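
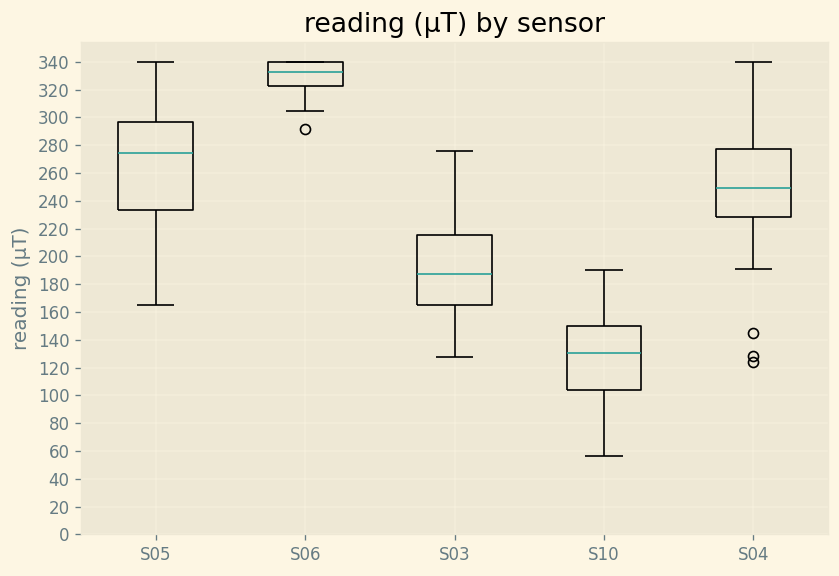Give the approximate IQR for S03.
Q3 ≈ 220, Q1 ≈ 160; IQR ≈ 60.

≈ 60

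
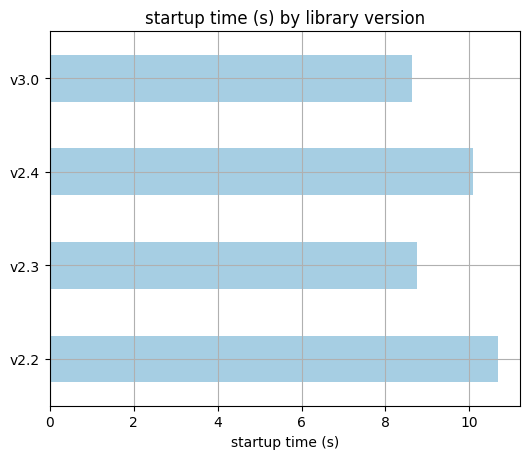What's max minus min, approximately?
Max v2.2 ≈ 11, min v3.0 ≈ 9; range ≈ 2.

≈ 2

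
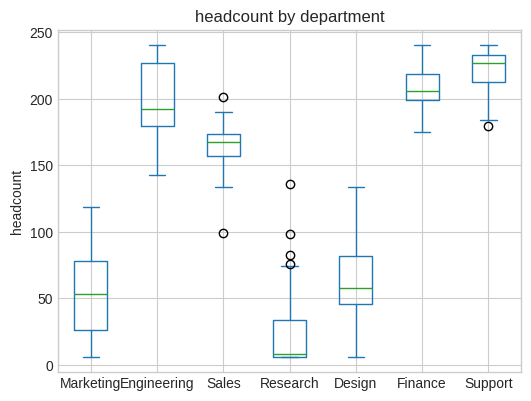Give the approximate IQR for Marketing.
≈ 60

Q3 ≈ 80, Q1 ≈ 20; IQR ≈ 60.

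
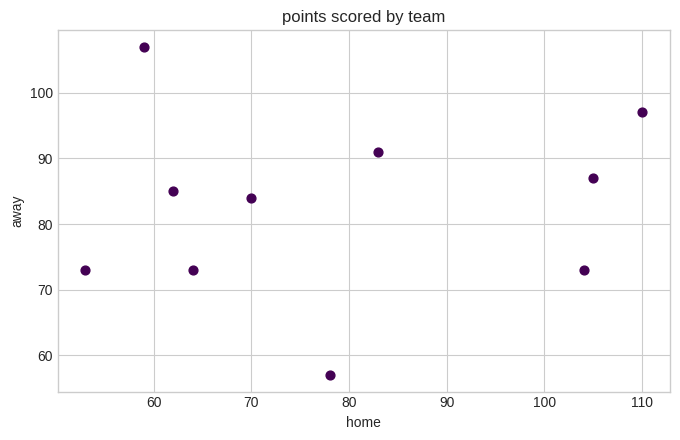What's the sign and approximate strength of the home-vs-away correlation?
no clear correlation

Points are roughly uncorrelated; weak (|r| ≈ 0.1).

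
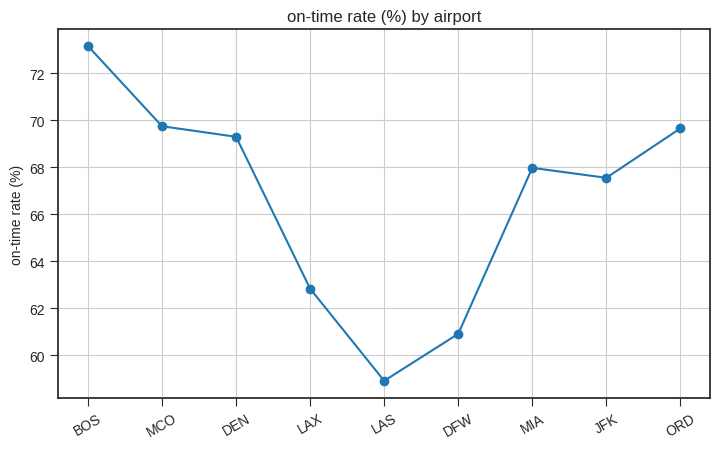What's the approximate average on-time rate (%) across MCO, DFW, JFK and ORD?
(70 + 60 + 68 + 70) / 4 ≈ 67.

≈ 67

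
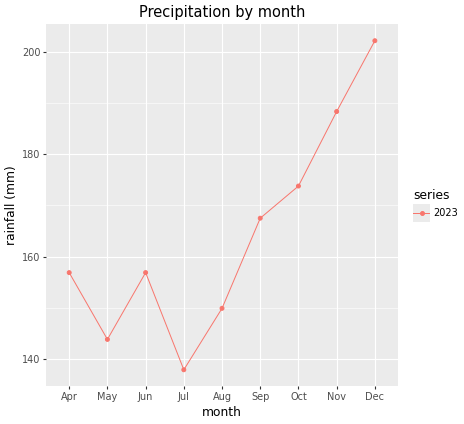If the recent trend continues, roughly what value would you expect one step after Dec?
≈ 215

Last three: 170, 190, 200 → slope ≈ 15/step → next ≈ 215.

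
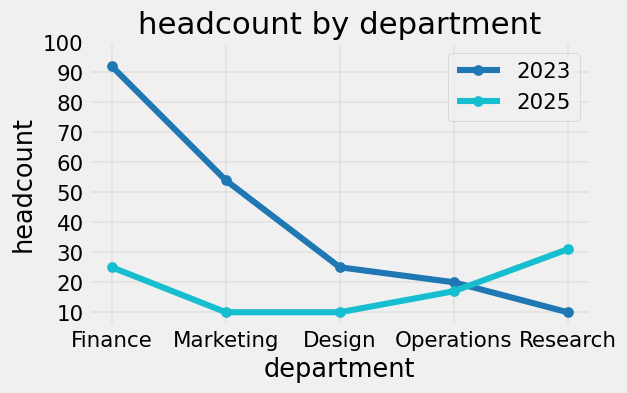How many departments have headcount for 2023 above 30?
2

Above 30: Finance, Marketing.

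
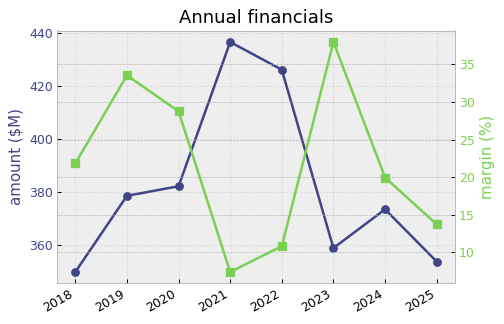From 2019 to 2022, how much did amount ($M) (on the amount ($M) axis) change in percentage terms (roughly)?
2019 ≈ 380, 2022 ≈ 430; (430 − 380) / 380 ≈ +13.2%.

≈ +13.2%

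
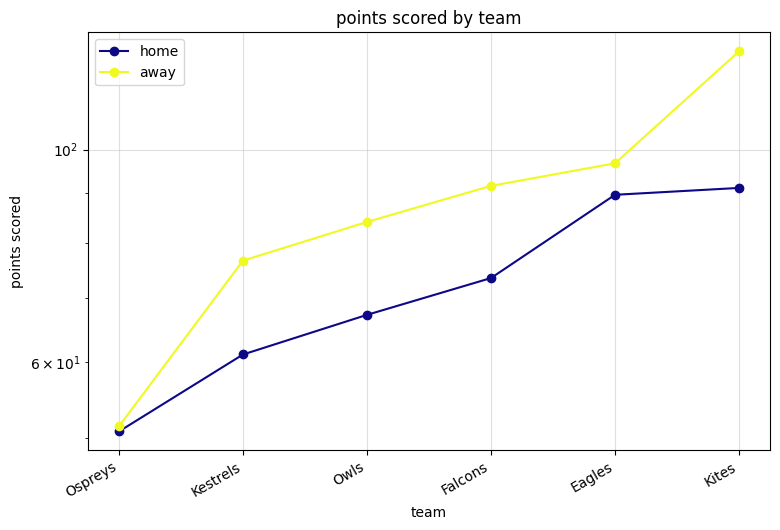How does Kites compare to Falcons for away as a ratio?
≈ 1.44×

Kites ≈ 130, Falcons ≈ 90; 130/90 ≈ 1.44.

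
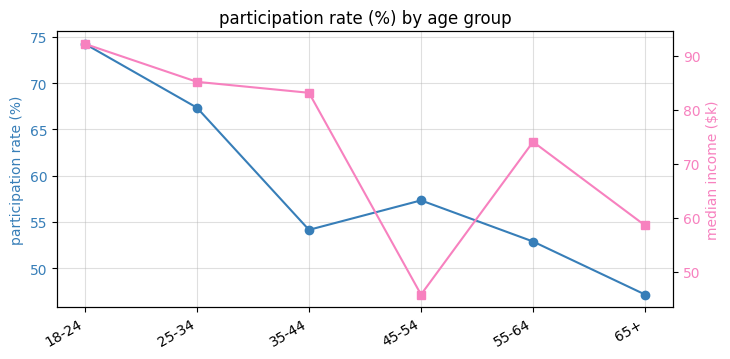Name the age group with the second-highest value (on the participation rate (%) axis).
Top 3 (on the participation rate (%) axis): 18-24 ≈ 75, 25-34 ≈ 65, 45-54 ≈ 55.

25-34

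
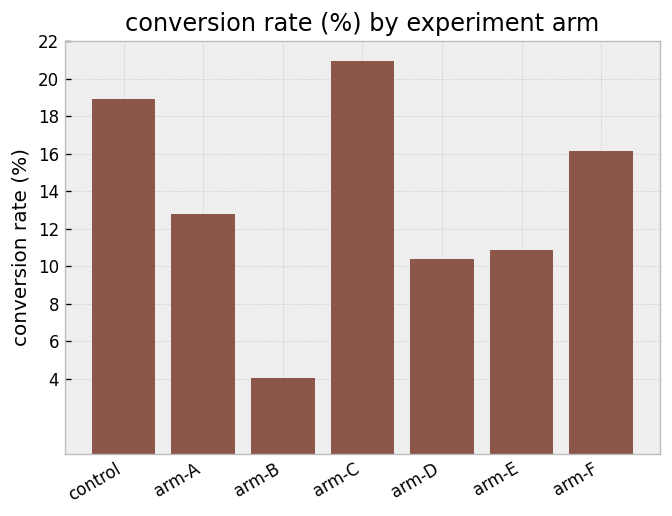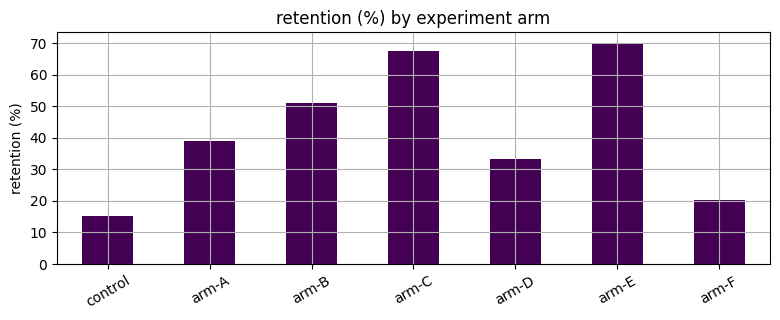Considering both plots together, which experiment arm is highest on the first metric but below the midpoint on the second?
Chart 2 median retention (%) ≈ 40; below-median experiment arms: control, arm-D, arm-F. Among those, control has the highest conversion rate (%) (≈ 18).

control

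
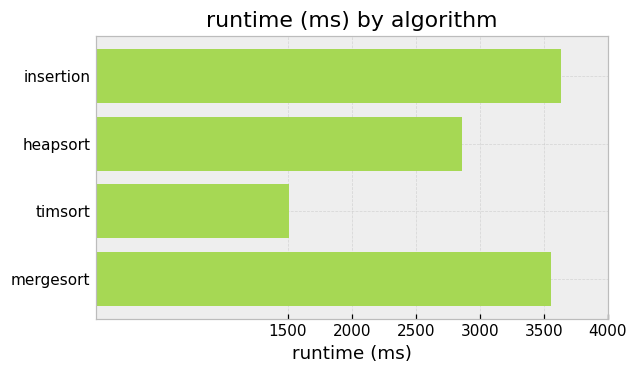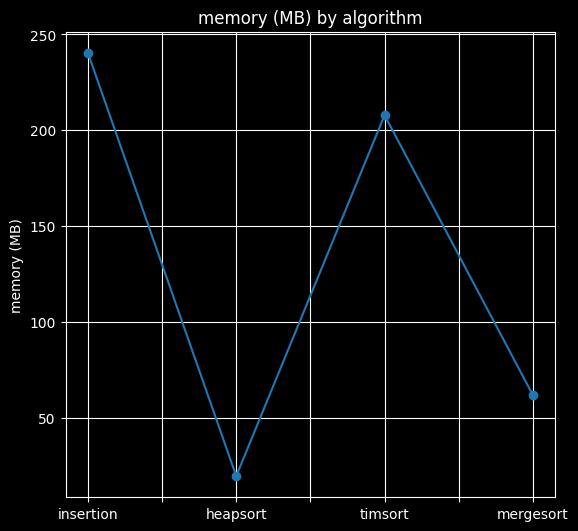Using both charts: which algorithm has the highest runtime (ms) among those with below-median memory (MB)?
mergesort

Chart 2 median memory (MB) ≈ 125; below-median algorithms: heapsort, mergesort. Among those, mergesort has the highest runtime (ms) (≈ 3500).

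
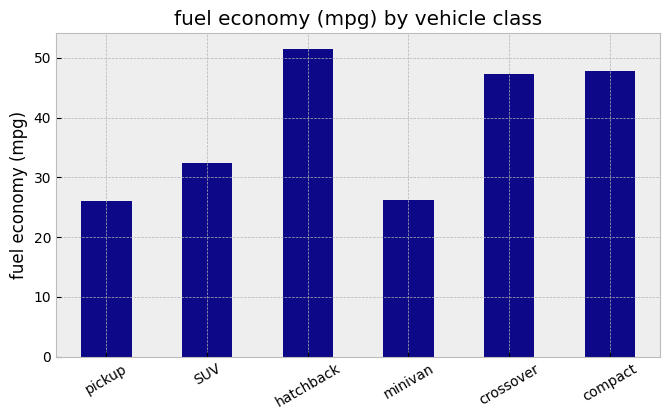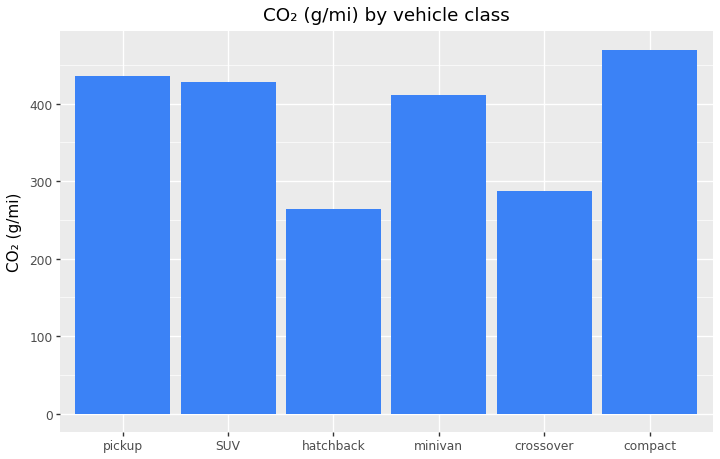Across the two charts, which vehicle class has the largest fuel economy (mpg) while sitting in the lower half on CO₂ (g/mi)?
Chart 2 median CO₂ (g/mi) ≈ 400; below-median vehicle classes: hatchback, minivan, crossover. Among those, hatchback has the highest fuel economy (mpg) (≈ 50).

hatchback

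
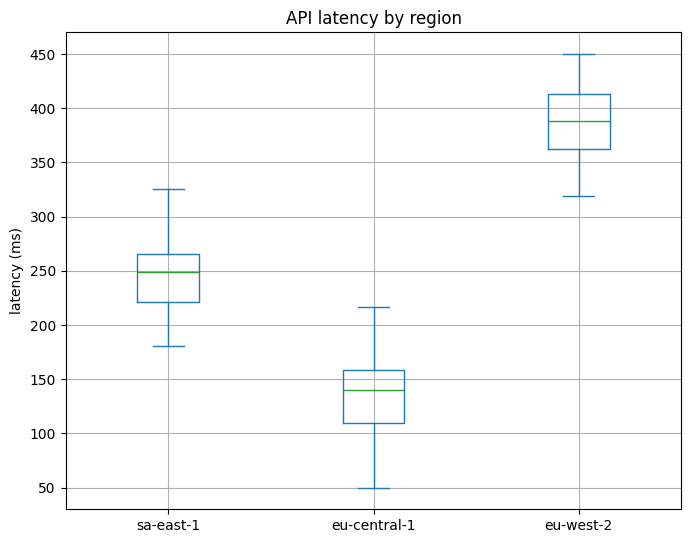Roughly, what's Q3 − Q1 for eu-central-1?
≈ 50

Q3 ≈ 150, Q1 ≈ 100; IQR ≈ 50.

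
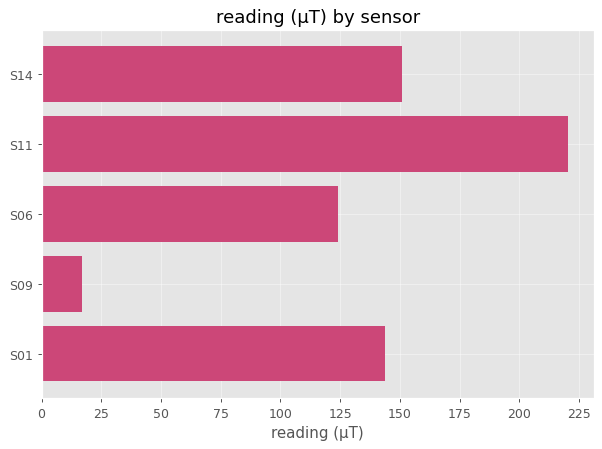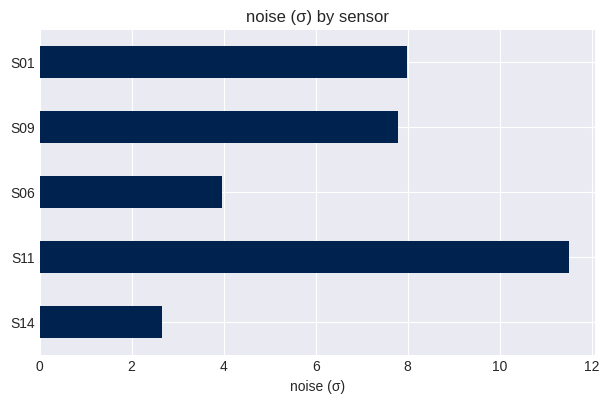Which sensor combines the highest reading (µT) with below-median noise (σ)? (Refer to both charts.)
S14

Chart 2 median noise (σ) ≈ 8; below-median sensors: S14, S06. Among those, S14 has the highest reading (µT) (≈ 150).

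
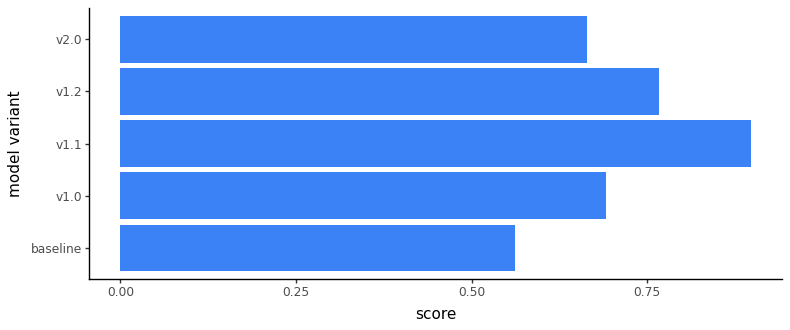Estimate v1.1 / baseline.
v1.1 ≈ 0.9, baseline ≈ 0.6; 0.9/0.6 ≈ 1.5.

≈ 1.5×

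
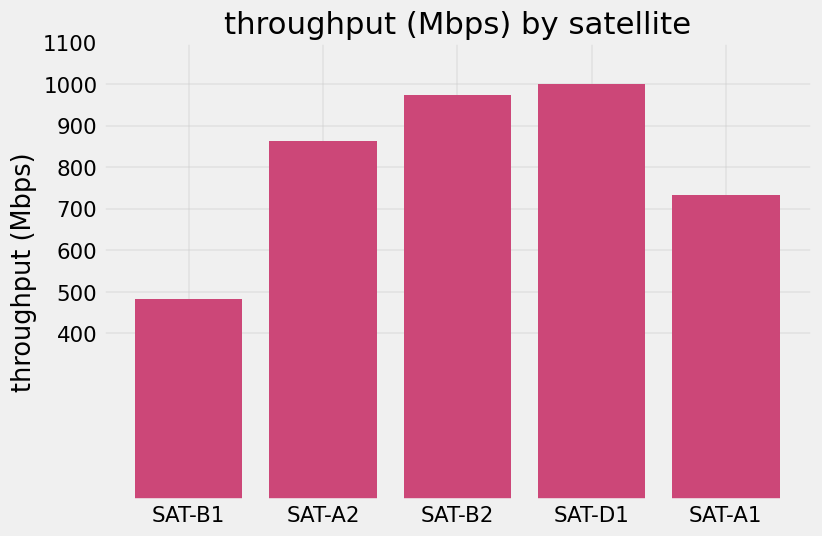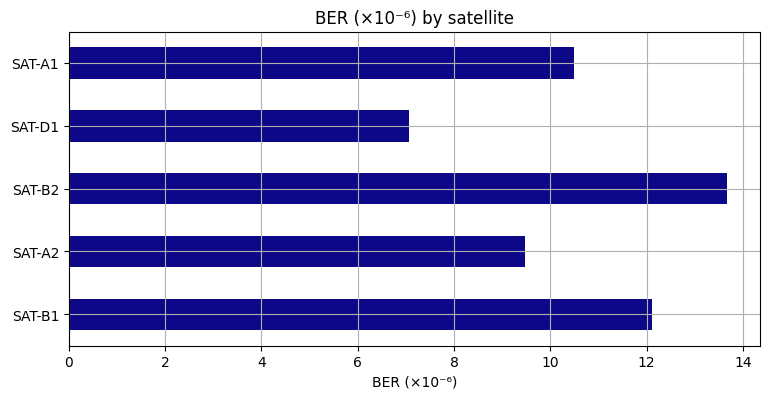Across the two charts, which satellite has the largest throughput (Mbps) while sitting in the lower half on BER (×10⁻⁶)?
Chart 2 median BER (×10⁻⁶) ≈ 10; below-median satellites: SAT-A2, SAT-D1. Among those, SAT-D1 has the highest throughput (Mbps) (≈ 1000).

SAT-D1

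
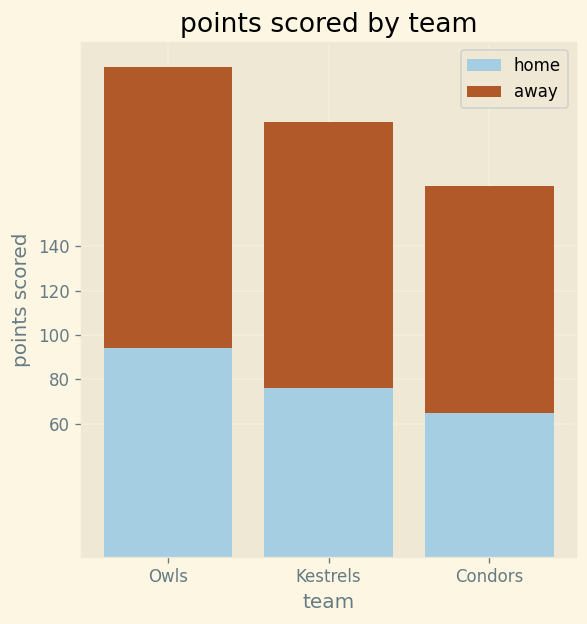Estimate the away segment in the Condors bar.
≈ 100

away top ≈ 160, bottom ≈ 60; segment ≈ 100.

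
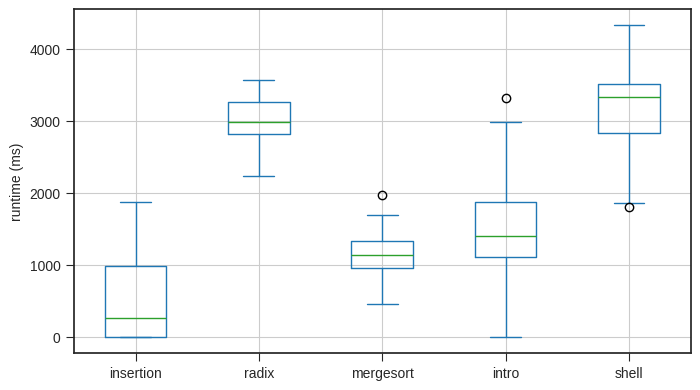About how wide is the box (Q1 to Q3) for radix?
Q3 ≈ 3500, Q1 ≈ 3000; IQR ≈ 500.

≈ 500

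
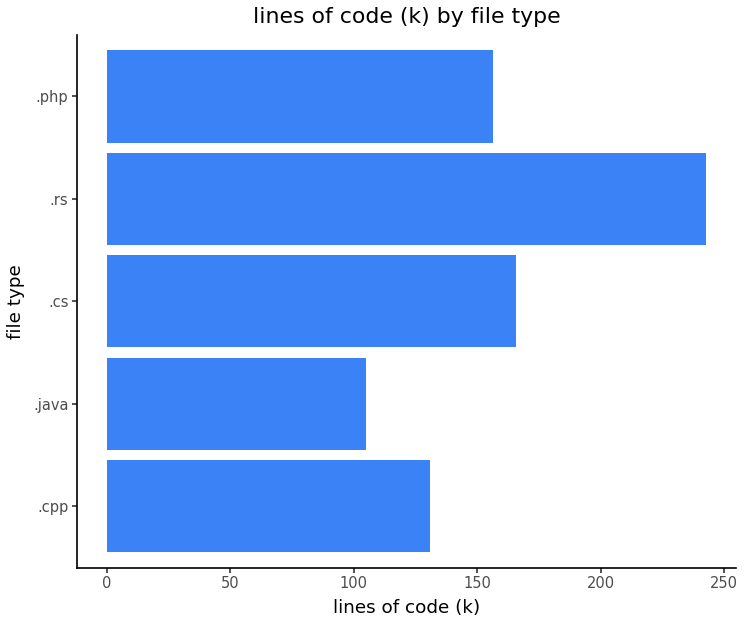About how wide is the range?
Max .rs ≈ 250, min .java ≈ 100; range ≈ 150.

≈ 150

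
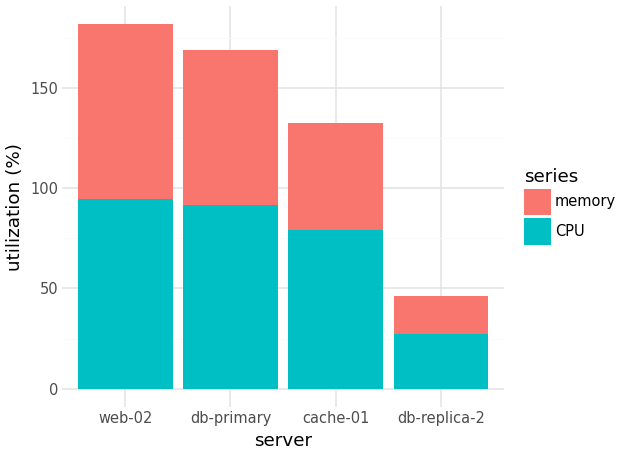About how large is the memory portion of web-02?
memory top ≈ 180, bottom ≈ 100; segment ≈ 80.

≈ 80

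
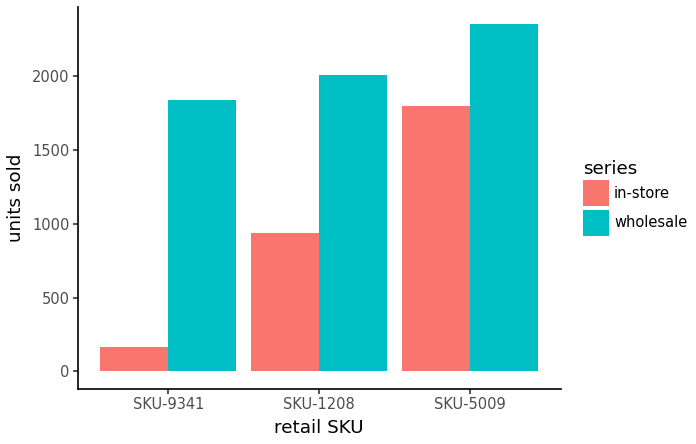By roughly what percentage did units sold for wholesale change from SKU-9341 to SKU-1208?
≈ +11.1%

SKU-9341 ≈ 1800, SKU-1208 ≈ 2000; (2000 − 1800) / 1800 ≈ +11.1%.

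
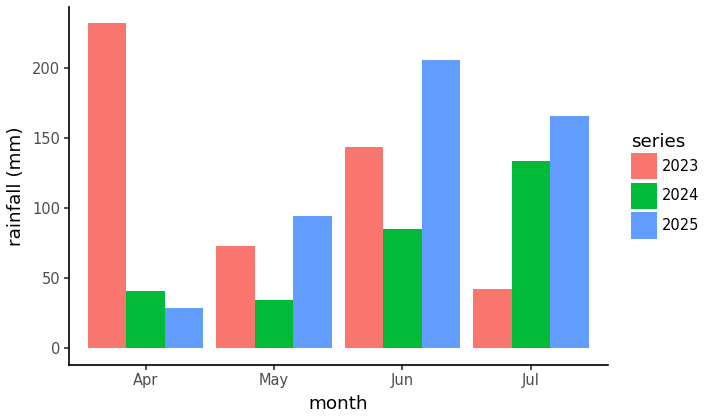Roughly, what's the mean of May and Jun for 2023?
≈ 110

(80 + 140) / 2 ≈ 110.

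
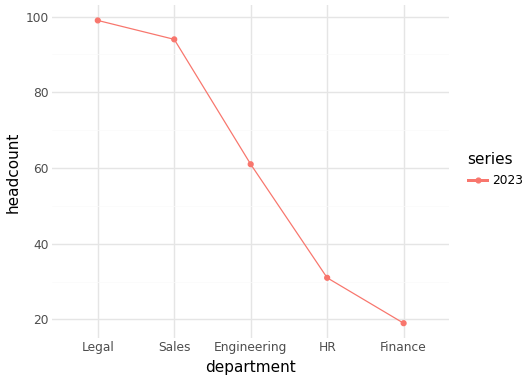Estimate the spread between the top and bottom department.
≈ 80

Max Legal ≈ 100, min Finance ≈ 20; range ≈ 80.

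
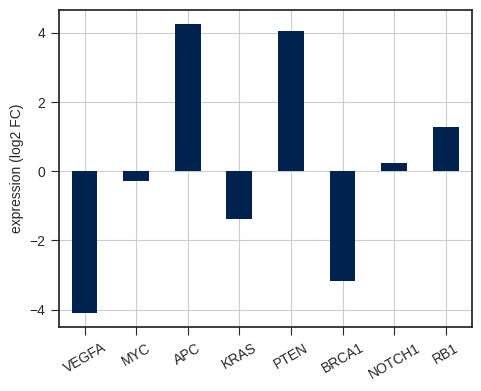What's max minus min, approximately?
Max APC ≈ 4, min VEGFA ≈ -4; range ≈ 8.

≈ 8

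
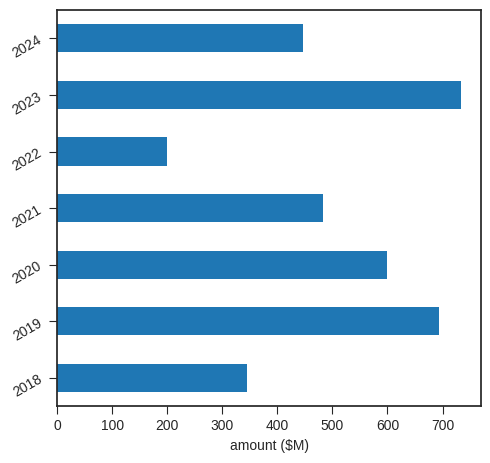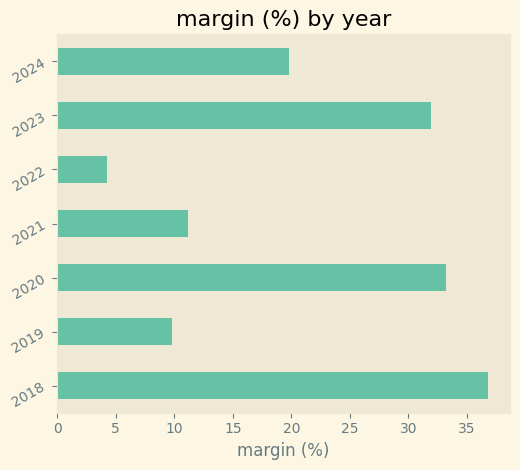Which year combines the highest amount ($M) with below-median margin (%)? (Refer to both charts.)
Chart 2 median margin (%) ≈ 20; below-median years: 2019, 2021, 2022. Among those, 2019 has the highest amount ($M) (≈ 700).

2019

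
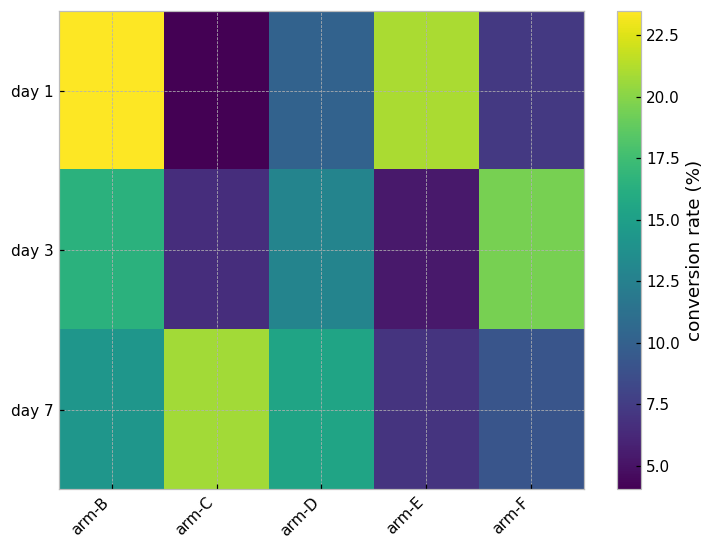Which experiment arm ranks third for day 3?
Top 4 for day 3: arm-F ≈ 20, arm-B ≈ 16, arm-D ≈ 12, arm-C ≈ 6.

arm-D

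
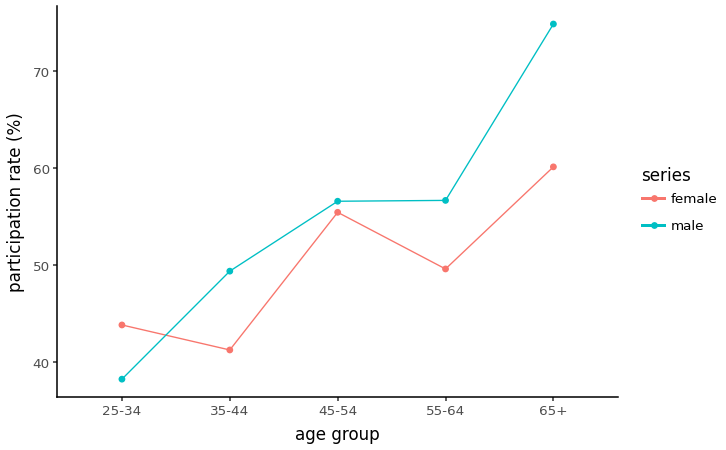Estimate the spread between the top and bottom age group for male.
Max 65+ ≈ 75, min 25-34 ≈ 40; range ≈ 35.

≈ 35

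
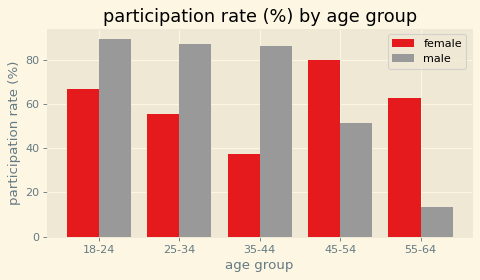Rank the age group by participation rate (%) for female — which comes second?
Top 3 for female: 45-54 ≈ 80, 18-24 ≈ 70, 55-64 ≈ 60.

18-24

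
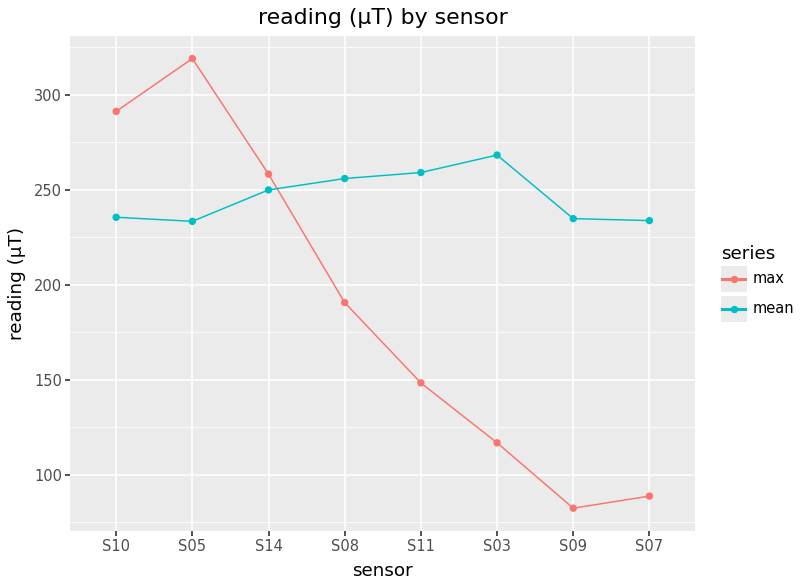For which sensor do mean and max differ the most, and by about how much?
S09: mean ≈ 240, max ≈ 80 → gap ≈ 160. Next-largest (S03) is only ≈ 140.

S09, ≈ 160 µT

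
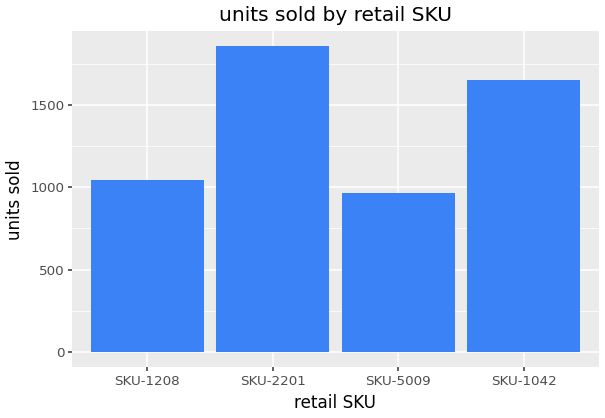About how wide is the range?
Max SKU-2201 ≈ 1800, min SKU-5009 ≈ 1000; range ≈ 800.

≈ 800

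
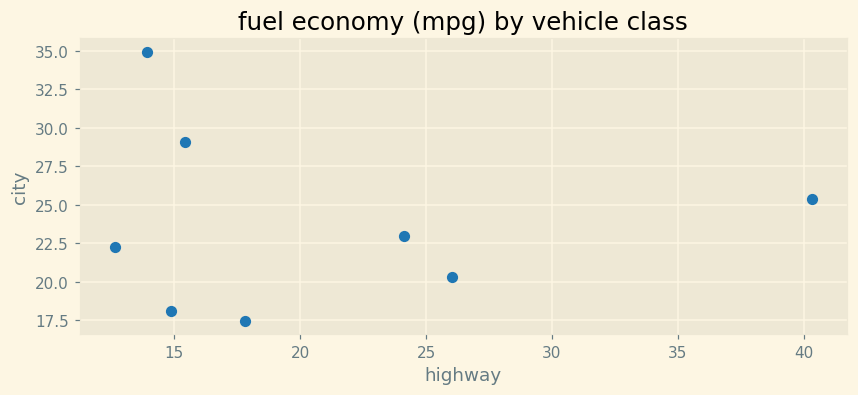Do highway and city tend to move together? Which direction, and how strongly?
Points are roughly uncorrelated; weak (|r| ≈ 0.1).

no clear correlation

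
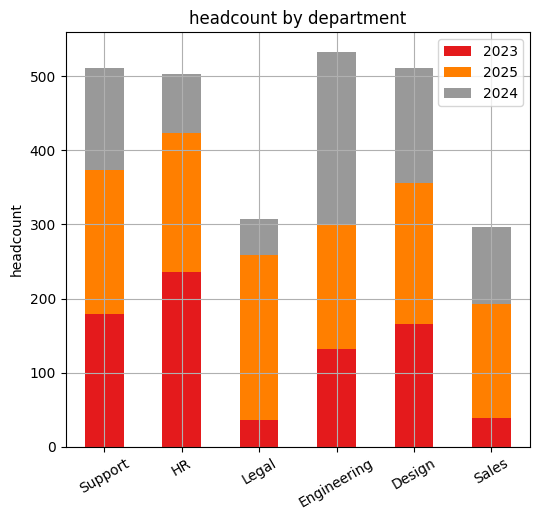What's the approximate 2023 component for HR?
≈ 250

2023 top ≈ 250, bottom ≈ 0; segment ≈ 250.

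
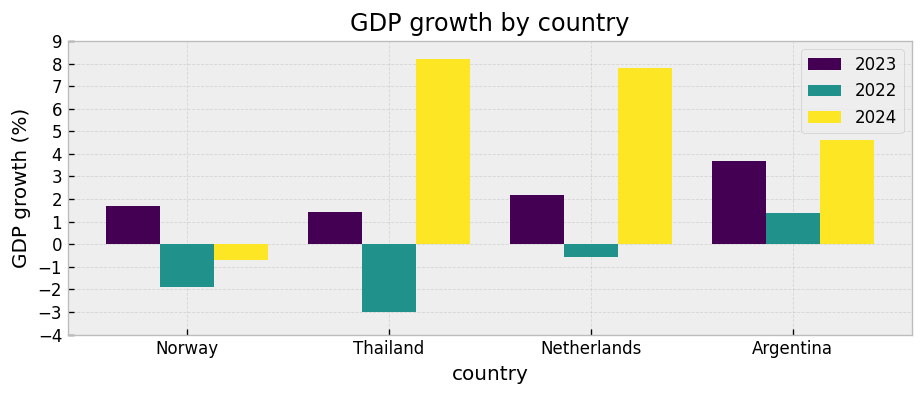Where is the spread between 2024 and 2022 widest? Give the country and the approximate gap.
Thailand, ≈ 11 %

Thailand: 2024 ≈ 8, 2022 ≈ -3 → gap ≈ 11. Next-largest (Netherlands) is only ≈ 9.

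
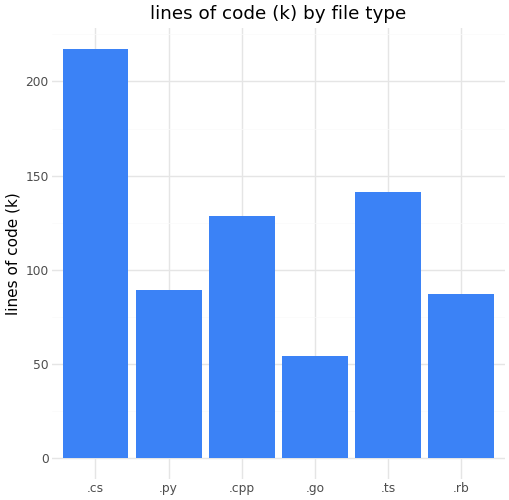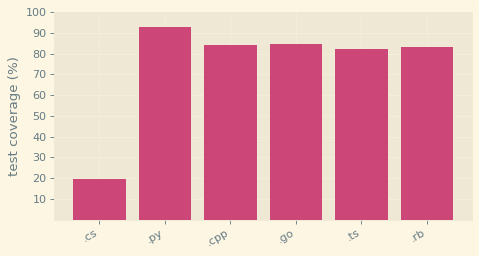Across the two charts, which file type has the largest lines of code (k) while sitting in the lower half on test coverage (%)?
.cs

Chart 2 median test coverage (%) ≈ 80; below-median file types: .cs, .ts, .rb. Among those, .cs has the highest lines of code (k) (≈ 220).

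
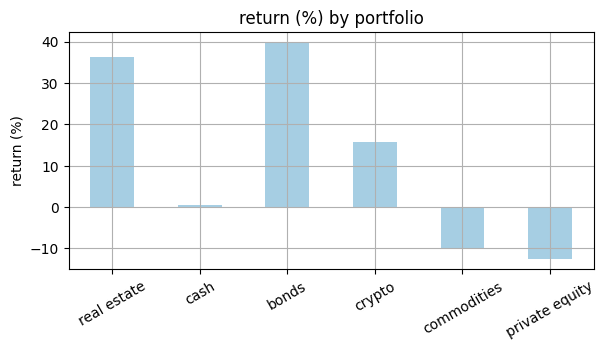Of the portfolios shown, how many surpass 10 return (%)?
Above 10: real estate, bonds, crypto.

3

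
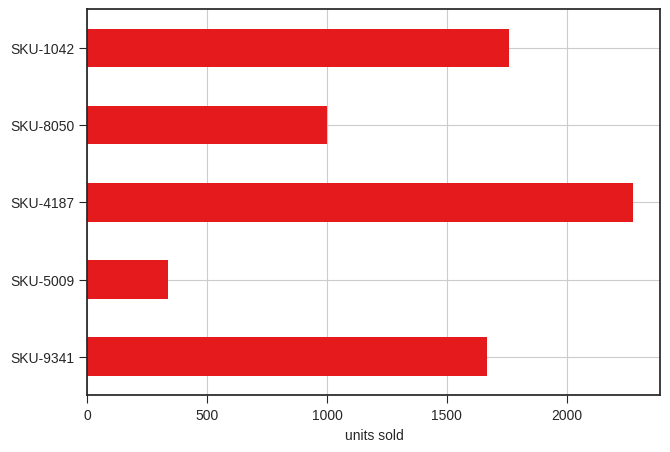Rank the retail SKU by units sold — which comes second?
SKU-1042

Top 3: SKU-4187 ≈ 2200, SKU-1042 ≈ 1800, SKU-9341 ≈ 1600.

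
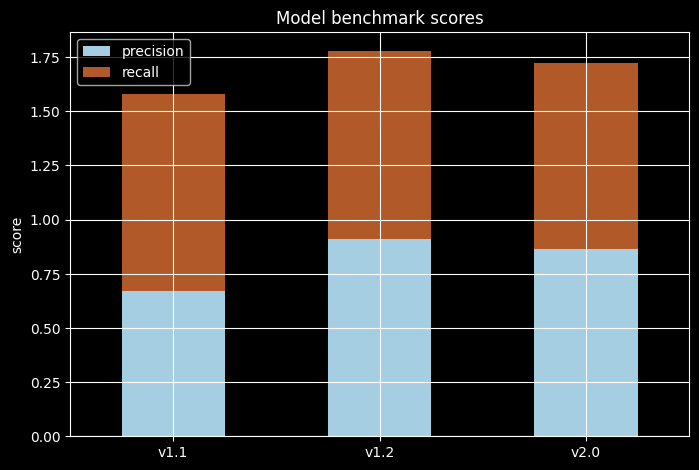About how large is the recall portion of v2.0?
≈ 1.0

recall top ≈ 1.8, bottom ≈ 0.8; segment ≈ 1.0.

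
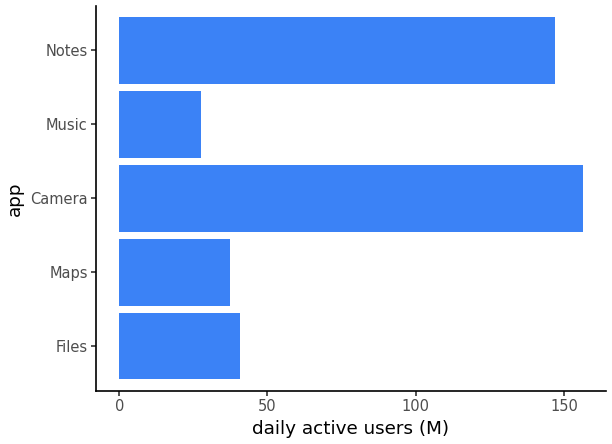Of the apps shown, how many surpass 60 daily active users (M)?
Above 60: Camera, Notes.

2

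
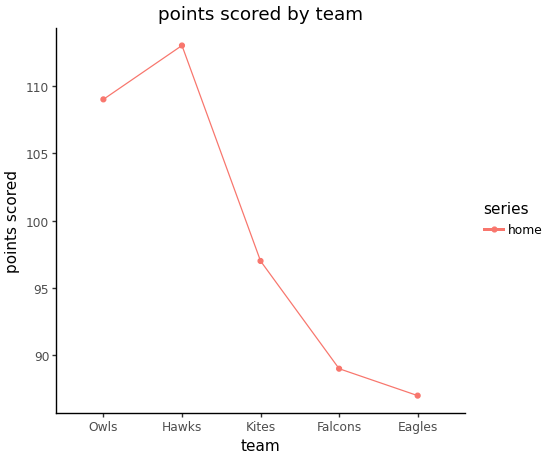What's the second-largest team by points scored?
Top 3: Hawks ≈ 115, Owls ≈ 110, Kites ≈ 95.

Owls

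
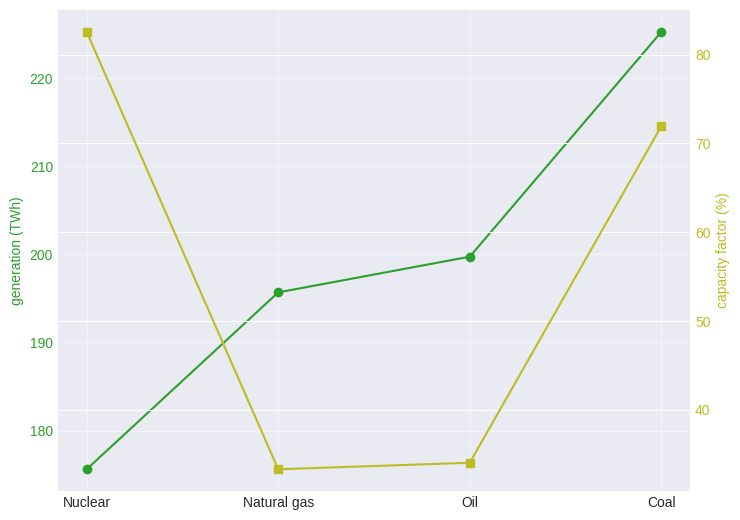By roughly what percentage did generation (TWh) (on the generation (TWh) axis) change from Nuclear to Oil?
≈ +14.3%

Nuclear ≈ 175, Oil ≈ 200; (200 − 175) / 175 ≈ +14.3%.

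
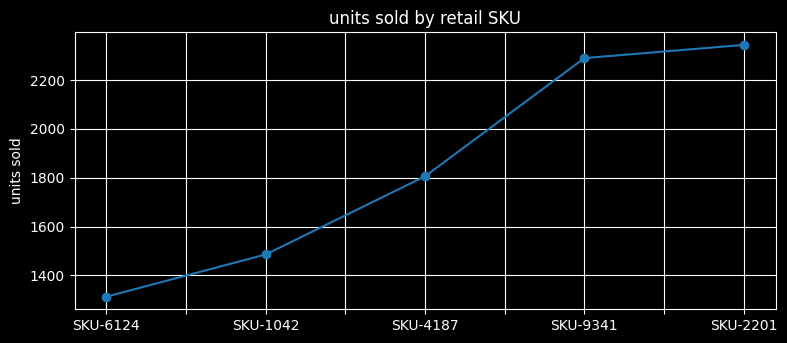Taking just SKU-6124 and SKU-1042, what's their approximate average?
≈ 1400

(1300 + 1500) / 2 ≈ 1400.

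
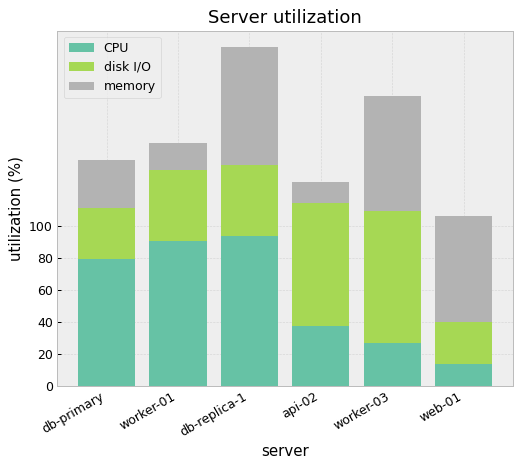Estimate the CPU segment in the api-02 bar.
CPU top ≈ 40, bottom ≈ 0; segment ≈ 40.

≈ 40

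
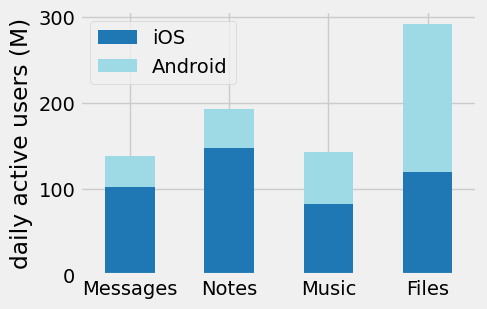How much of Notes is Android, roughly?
Android top ≈ 200, bottom ≈ 150; segment ≈ 50.

≈ 50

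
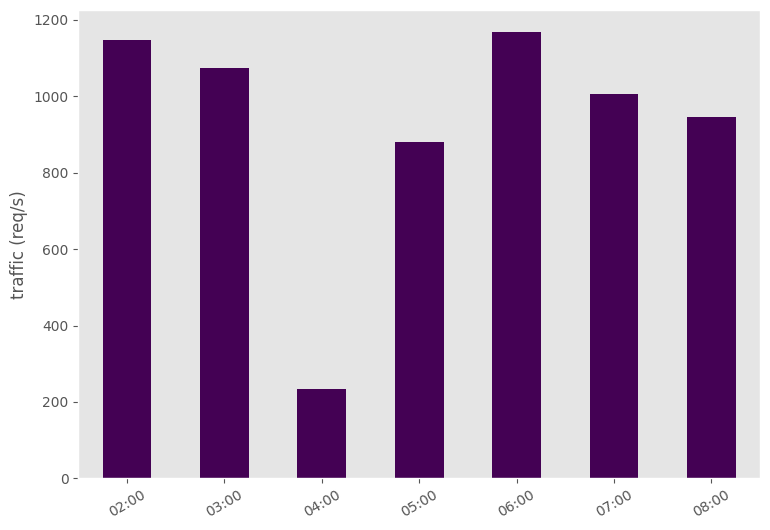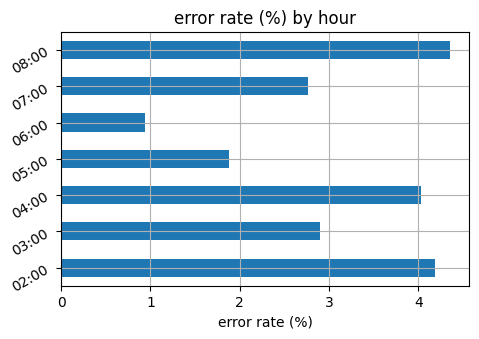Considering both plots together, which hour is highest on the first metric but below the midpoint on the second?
Chart 2 median error rate (%) ≈ 3; below-median hours: 05:00, 06:00, 07:00. Among those, 06:00 has the highest traffic (req/s) (≈ 1200).

06:00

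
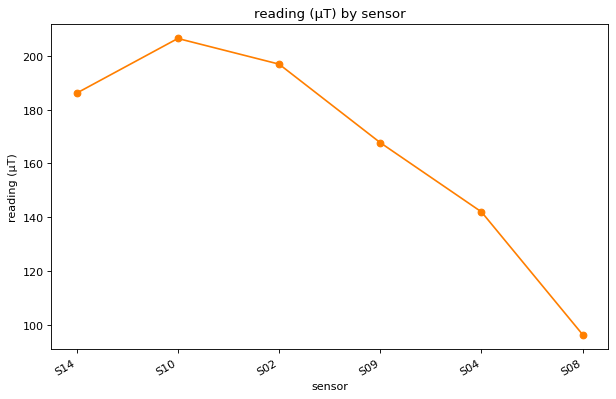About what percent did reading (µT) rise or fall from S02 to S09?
S02 ≈ 200, S09 ≈ 170; (170 − 200) / 200 ≈ -15%.

≈ -15%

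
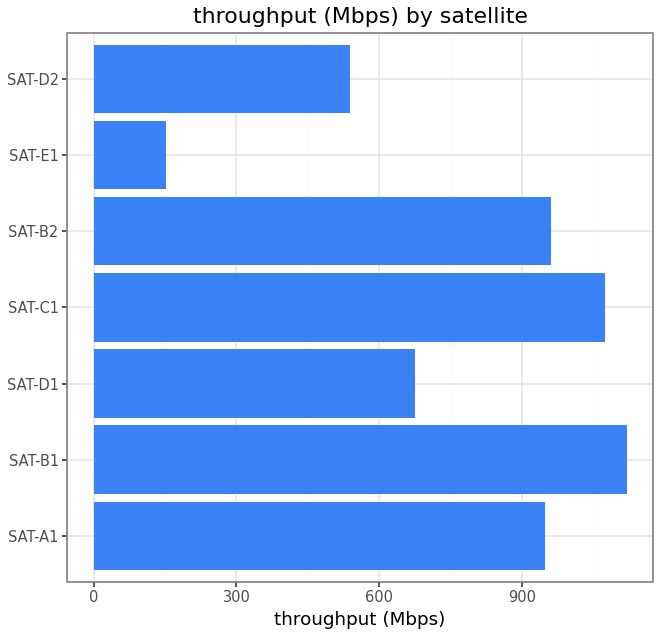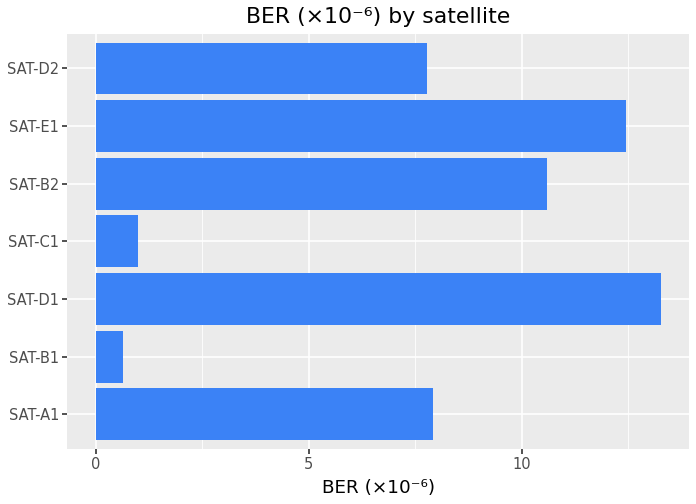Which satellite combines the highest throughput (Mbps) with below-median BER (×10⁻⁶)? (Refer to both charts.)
SAT-B1

Chart 2 median BER (×10⁻⁶) ≈ 8; below-median satellites: SAT-B1, SAT-C1, SAT-D2. Among those, SAT-B1 has the highest throughput (Mbps) (≈ 1200).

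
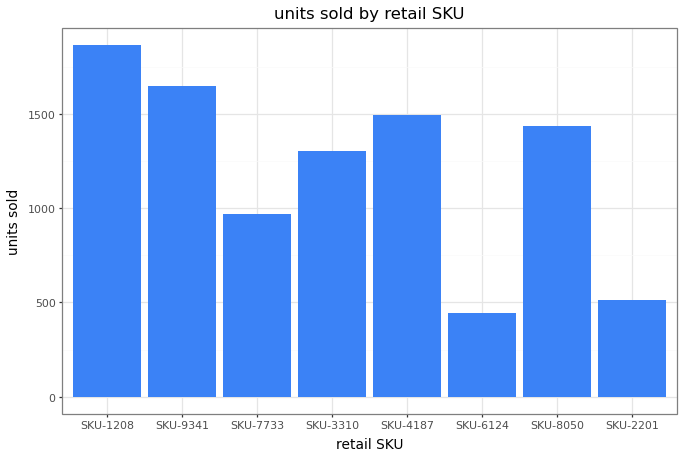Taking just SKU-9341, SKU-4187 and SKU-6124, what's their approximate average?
(1600 + 1400 + 400) / 3 ≈ 1133.

≈ 1133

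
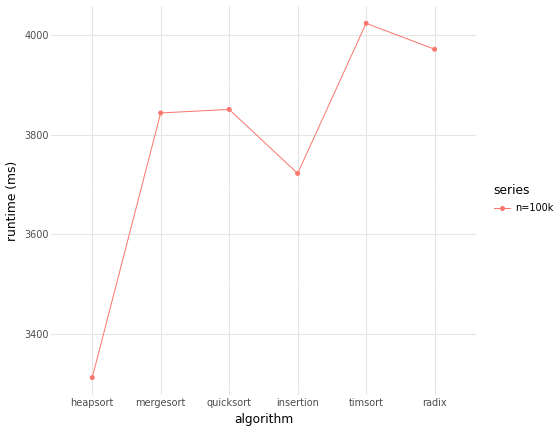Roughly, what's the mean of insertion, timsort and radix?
≈ 3900

(3700 + 4000 + 4000) / 3 ≈ 3900.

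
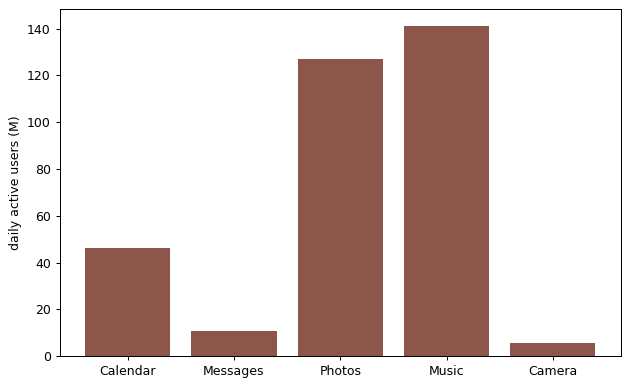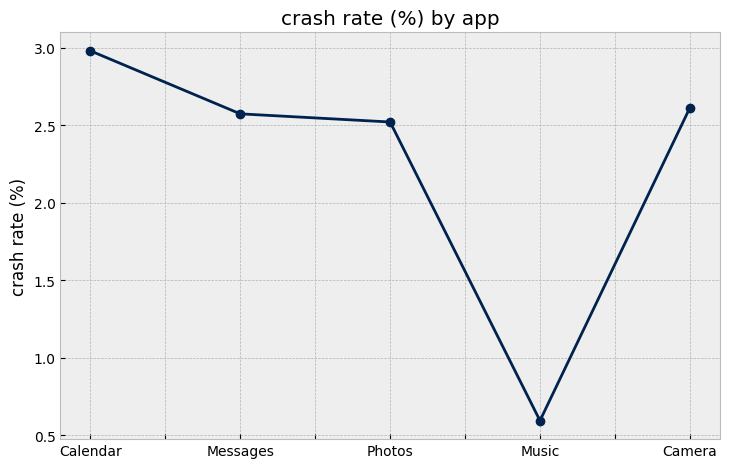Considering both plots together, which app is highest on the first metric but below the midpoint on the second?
Chart 2 median crash rate (%) ≈ 2.5; below-median apps: Photos, Music. Among those, Music has the highest daily active users (M) (≈ 140).

Music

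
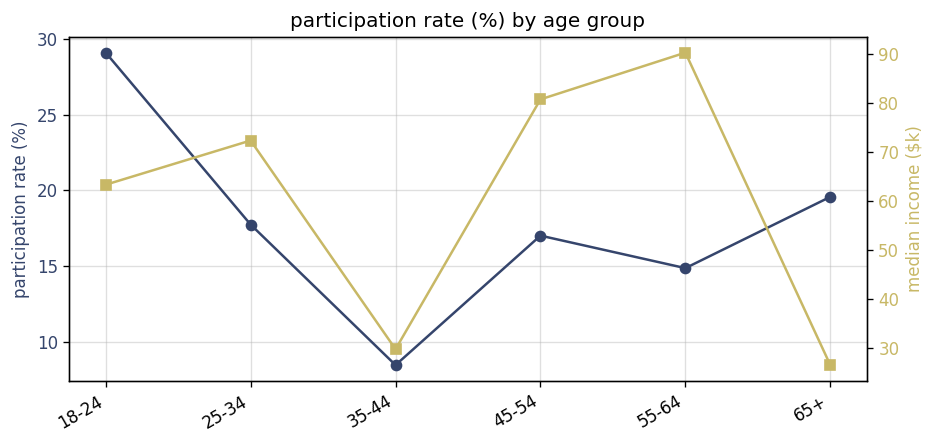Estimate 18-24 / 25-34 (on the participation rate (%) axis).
18-24 ≈ 30, 25-34 ≈ 18; 30/18 ≈ 1.67.

≈ 1.67×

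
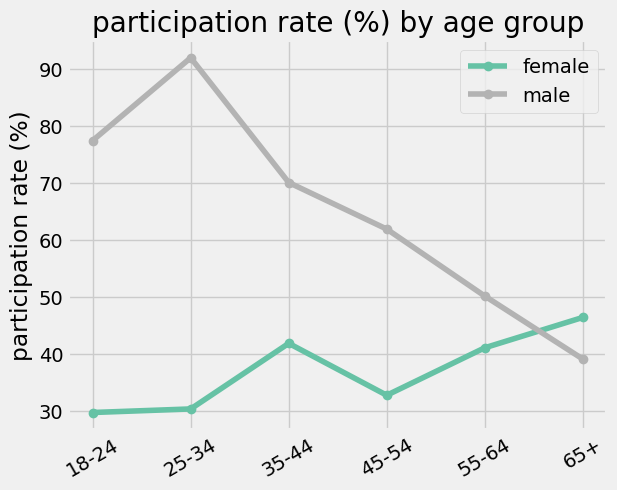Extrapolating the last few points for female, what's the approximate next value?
≈ 60

Last three: 30, 40, 50 → slope ≈ 10/step → next ≈ 60.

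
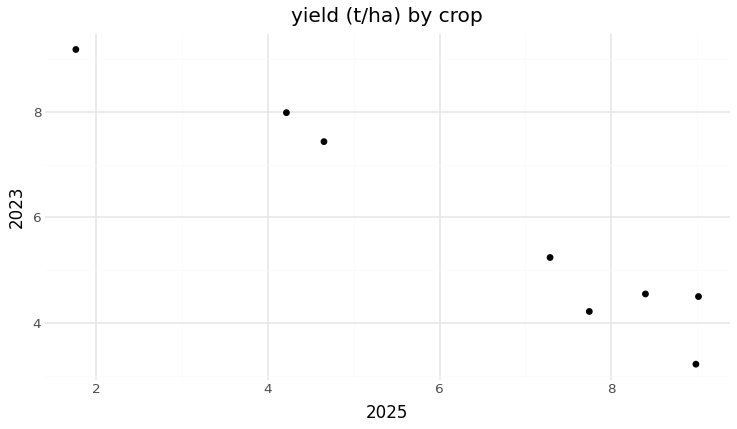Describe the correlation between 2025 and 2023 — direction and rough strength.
negative, strong

Points are negatively correlated; strong (|r| ≈ 1.0).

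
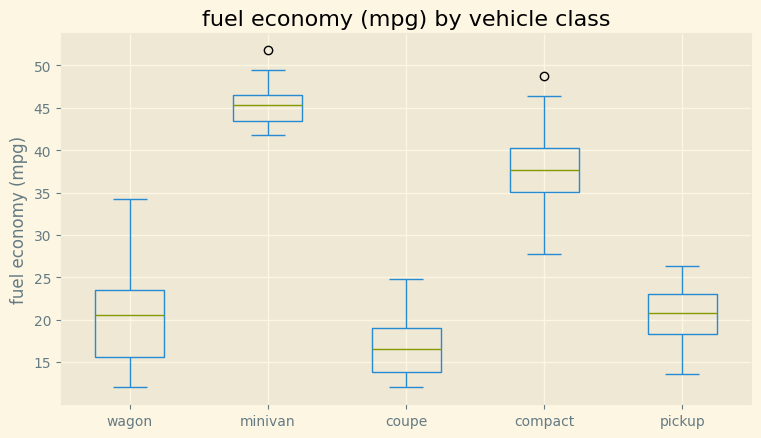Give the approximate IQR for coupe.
≈ 5

Q3 ≈ 20, Q1 ≈ 15; IQR ≈ 5.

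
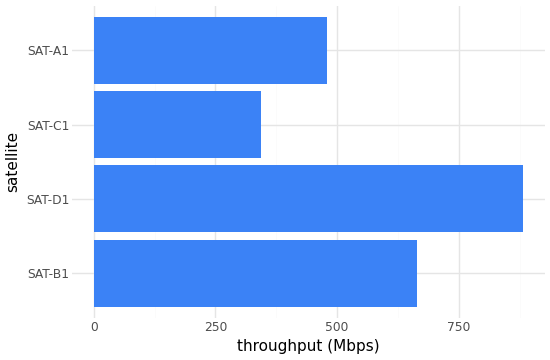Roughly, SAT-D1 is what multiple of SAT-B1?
≈ 1.29×

SAT-D1 ≈ 900, SAT-B1 ≈ 700; 900/700 ≈ 1.29.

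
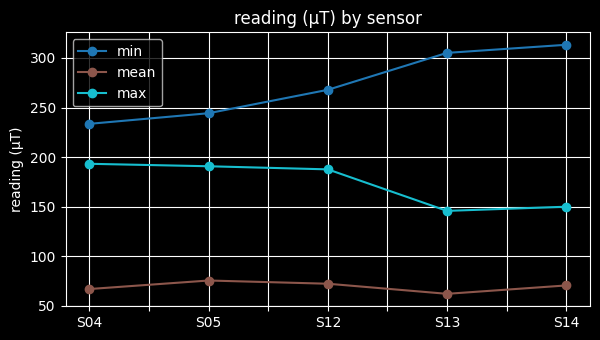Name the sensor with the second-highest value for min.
Top 3 for min: S14 ≈ 325, S13 ≈ 300, S12 ≈ 275.

S13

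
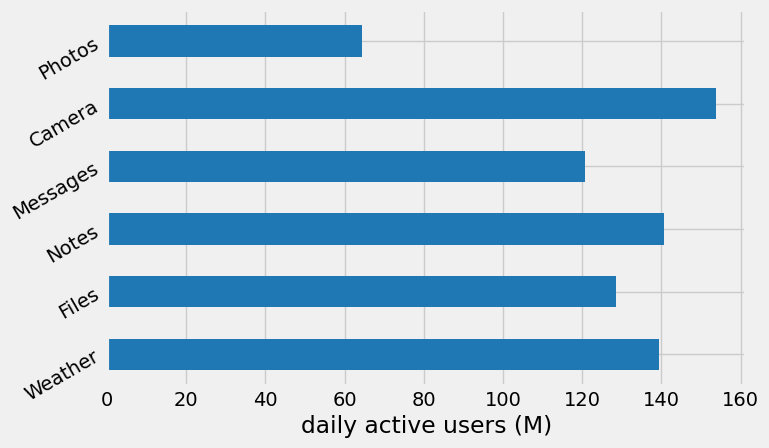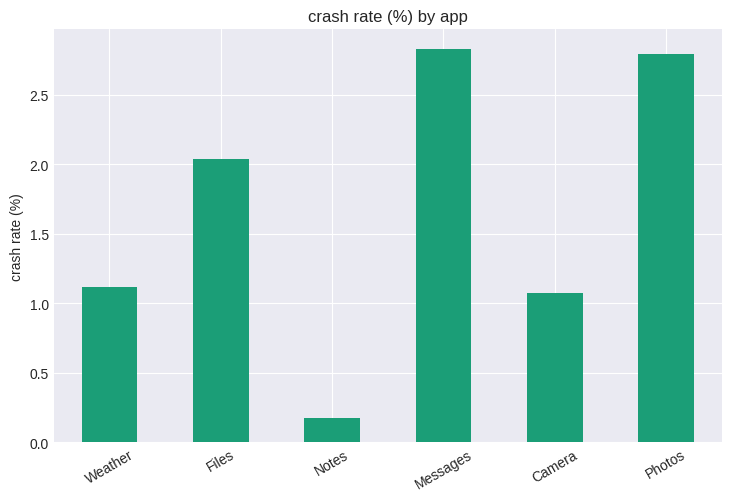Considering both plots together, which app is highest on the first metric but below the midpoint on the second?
Chart 2 median crash rate (%) ≈ 1.5; below-median apps: Weather, Notes, Camera. Among those, Camera has the highest daily active users (M) (≈ 160).

Camera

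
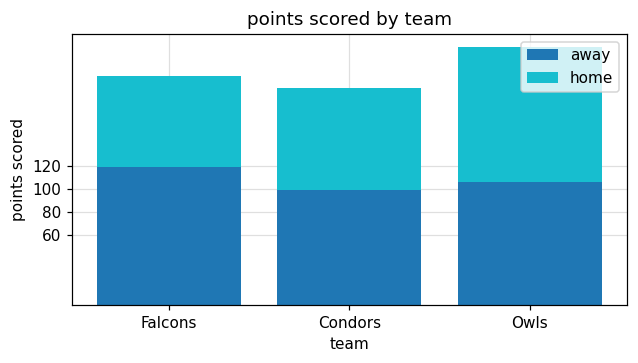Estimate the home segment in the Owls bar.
home top ≈ 220, bottom ≈ 100; segment ≈ 120.

≈ 120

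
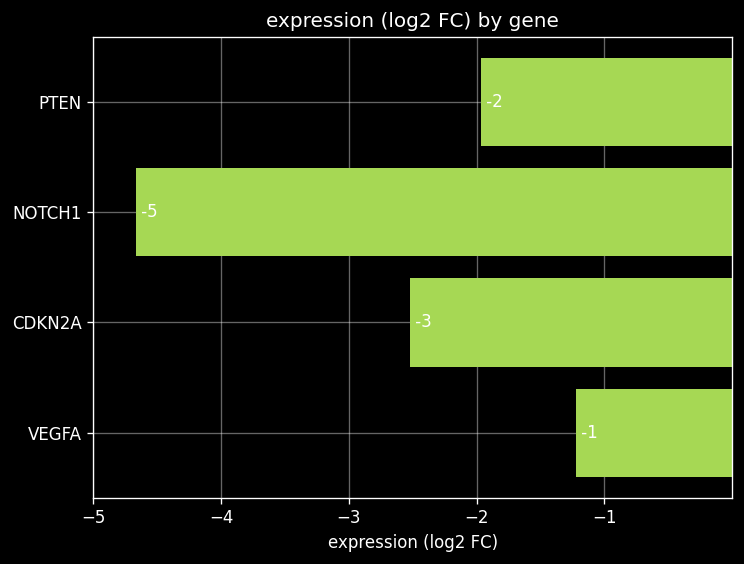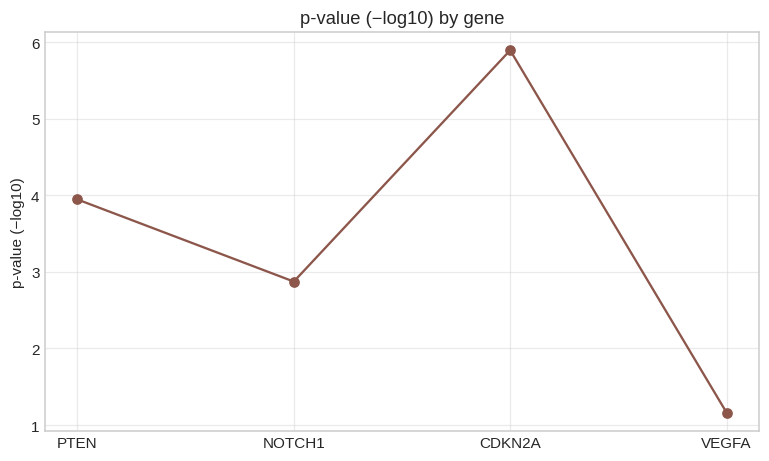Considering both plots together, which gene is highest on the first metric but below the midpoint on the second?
Chart 2 median p-value (−log10) ≈ 3; below-median genes: NOTCH1, VEGFA. Among those, VEGFA has the highest expression (log2 FC) (≈ -1).

VEGFA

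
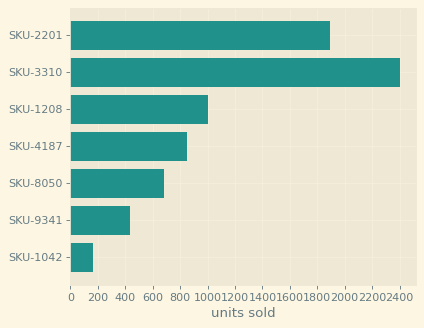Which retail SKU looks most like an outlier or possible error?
SKU-3310 ≈ 2400; the rest sit between ≈ 200 and ≈ 1800.

SKU-3310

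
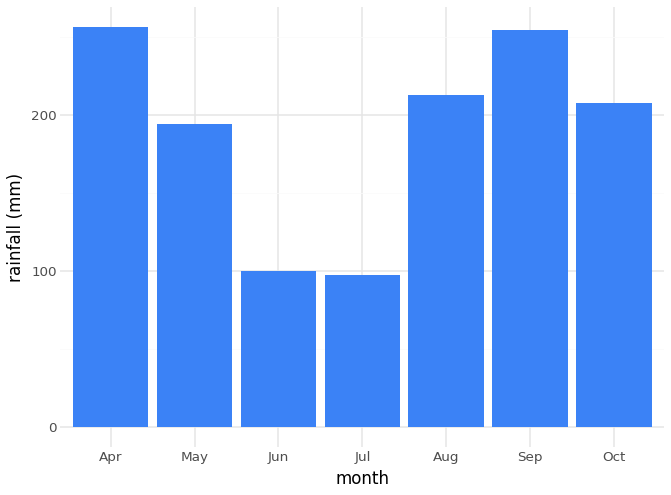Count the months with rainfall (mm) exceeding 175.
Above 175: Apr, May, Aug, Sep, Oct.

5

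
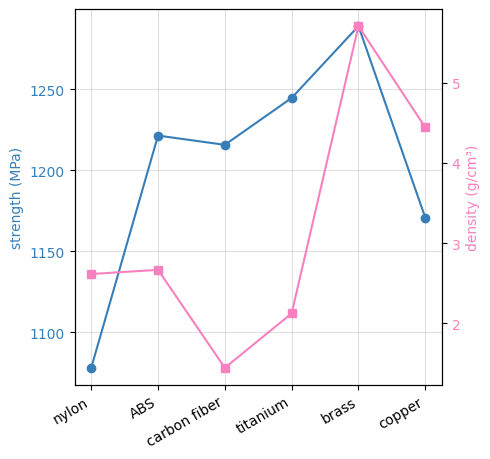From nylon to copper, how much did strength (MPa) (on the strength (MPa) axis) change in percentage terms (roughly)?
≈ +9.3%

nylon ≈ 1080, copper ≈ 1180; (1180 − 1080) / 1080 ≈ +9.3%.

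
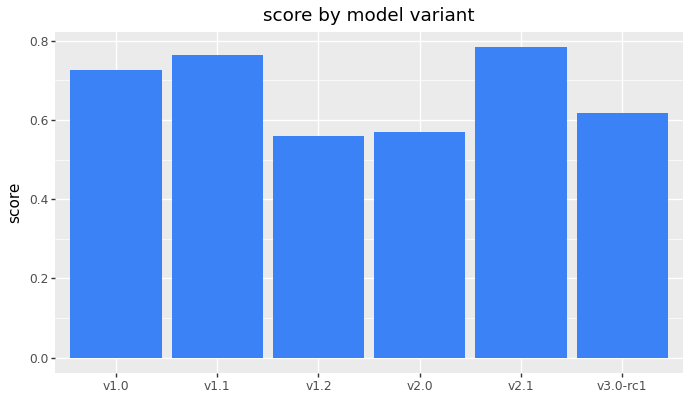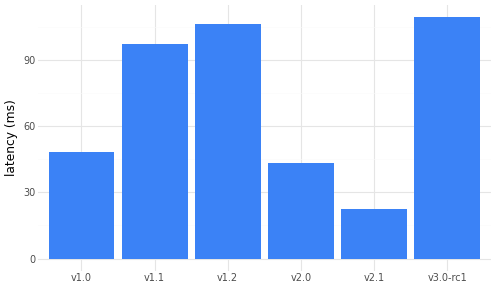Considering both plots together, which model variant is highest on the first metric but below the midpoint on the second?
Chart 2 median latency (ms) ≈ 80; below-median model variants: v1.0, v2.0, v2.1. Among those, v2.1 has the highest score (≈ 0.8).

v2.1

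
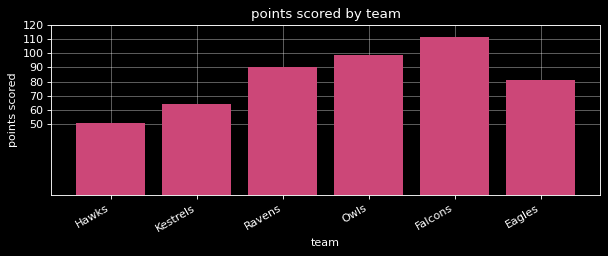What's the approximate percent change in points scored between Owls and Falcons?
≈ +10%

Owls ≈ 100, Falcons ≈ 110; (110 − 100) / 100 ≈ +10%.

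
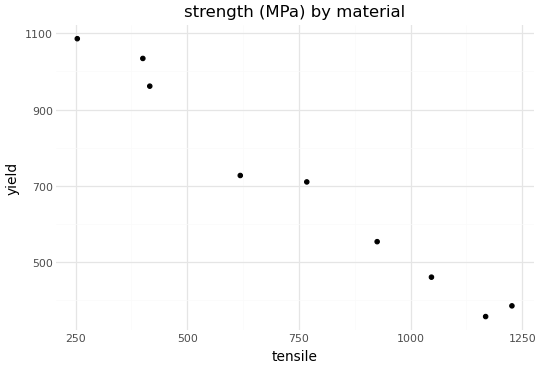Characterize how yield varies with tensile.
negative, strong

Points are negatively correlated; strong (|r| ≈ 1.0).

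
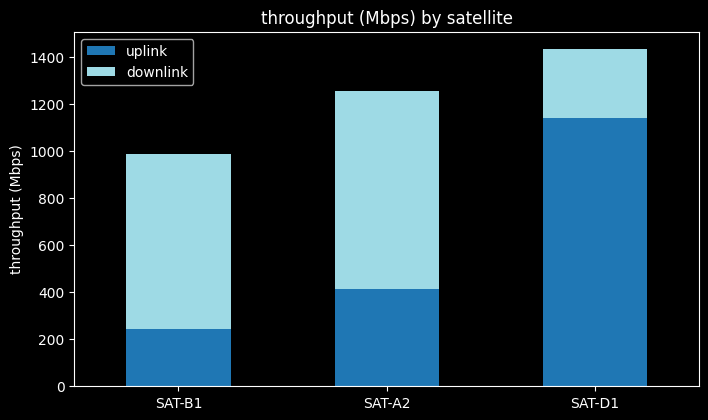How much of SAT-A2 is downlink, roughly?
≈ 800

downlink top ≈ 1200, bottom ≈ 400; segment ≈ 800.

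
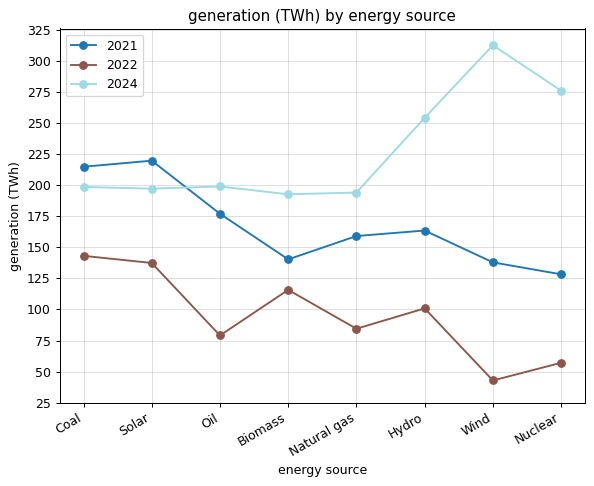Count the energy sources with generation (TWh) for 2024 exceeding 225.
Above 225: Hydro, Wind, Nuclear.

3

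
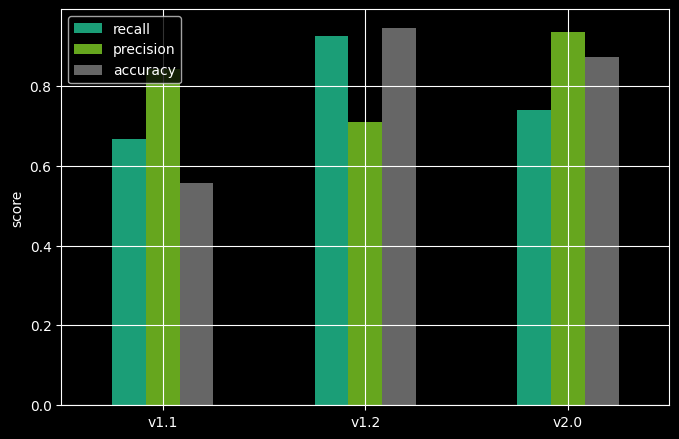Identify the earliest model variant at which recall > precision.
v1.2

v1.1: recall ≈ 0.7 vs precision ≈ 0.8 (not yet); v1.2: recall ≈ 0.9 vs precision ≈ 0.7 (first crossover).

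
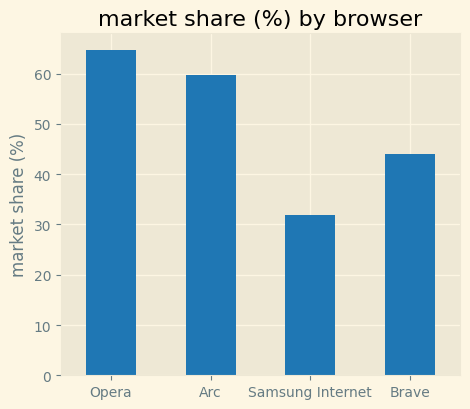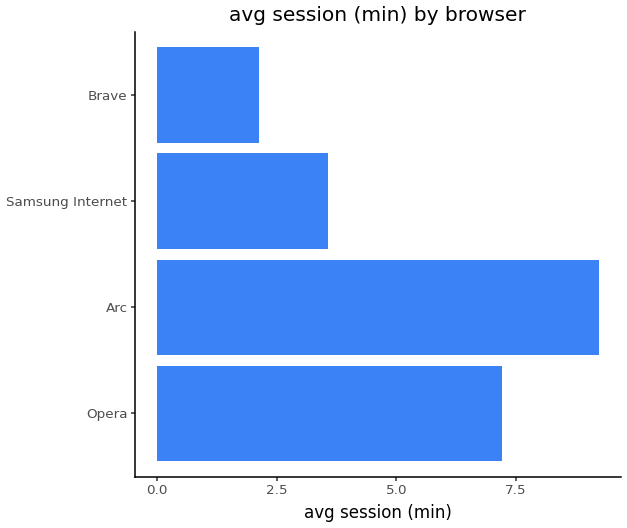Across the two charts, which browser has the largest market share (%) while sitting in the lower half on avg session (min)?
Brave

Chart 2 median avg session (min) ≈ 5; below-median browsers: Samsung Internet, Brave. Among those, Brave has the highest market share (%) (≈ 40).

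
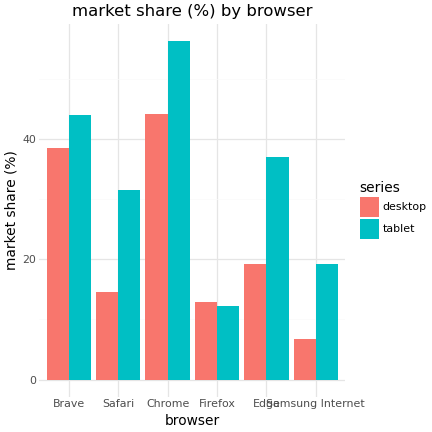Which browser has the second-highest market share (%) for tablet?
Top 3 for tablet: Chrome ≈ 55, Brave ≈ 45, Edge ≈ 35.

Brave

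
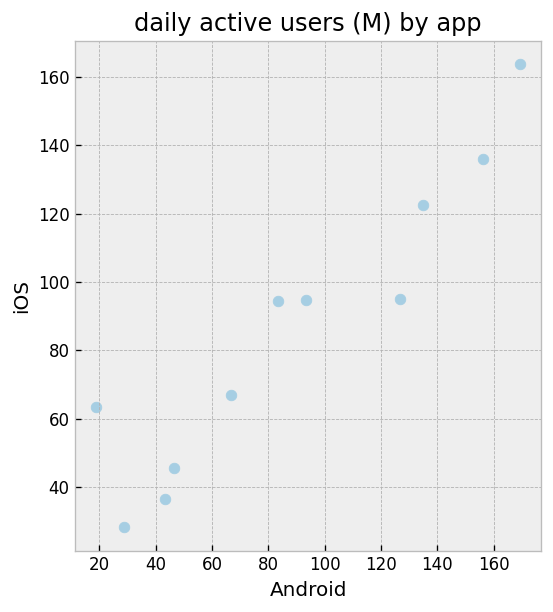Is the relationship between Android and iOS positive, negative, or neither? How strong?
positive, strong

Points are positively correlated; strong (|r| ≈ 0.9).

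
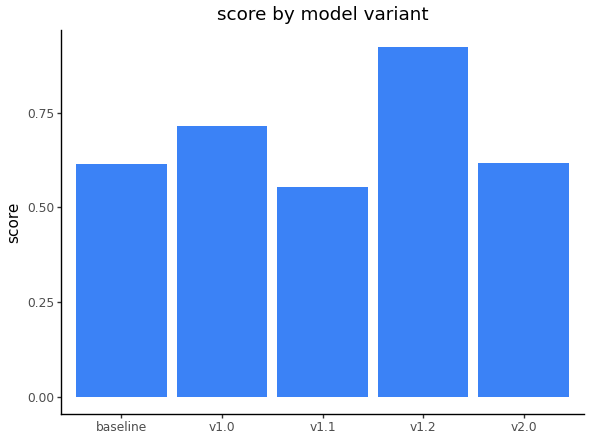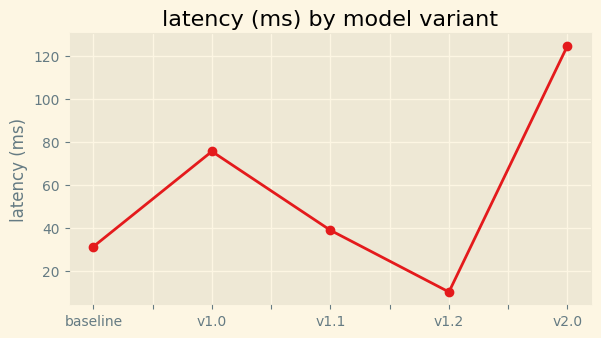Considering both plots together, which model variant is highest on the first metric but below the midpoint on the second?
v1.2

Chart 2 median latency (ms) ≈ 40; below-median model variants: baseline, v1.2. Among those, v1.2 has the highest score (≈ 0.9).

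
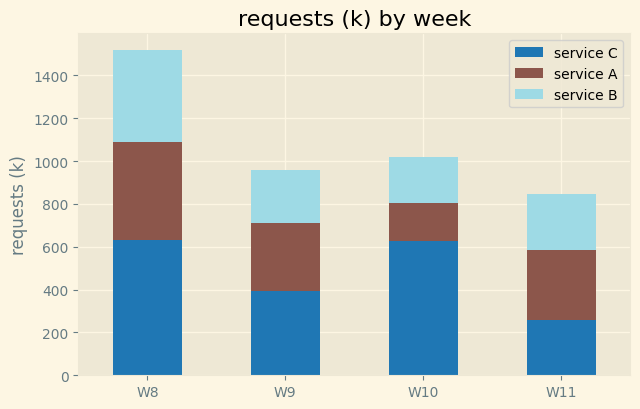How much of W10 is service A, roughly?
service A top ≈ 800, bottom ≈ 600; segment ≈ 200.

≈ 200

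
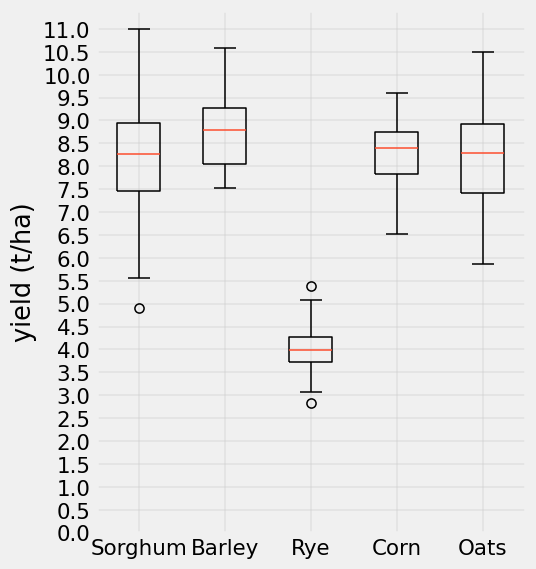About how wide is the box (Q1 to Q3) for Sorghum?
≈ 1.5

Q3 ≈ 9.0, Q1 ≈ 7.5; IQR ≈ 1.5.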